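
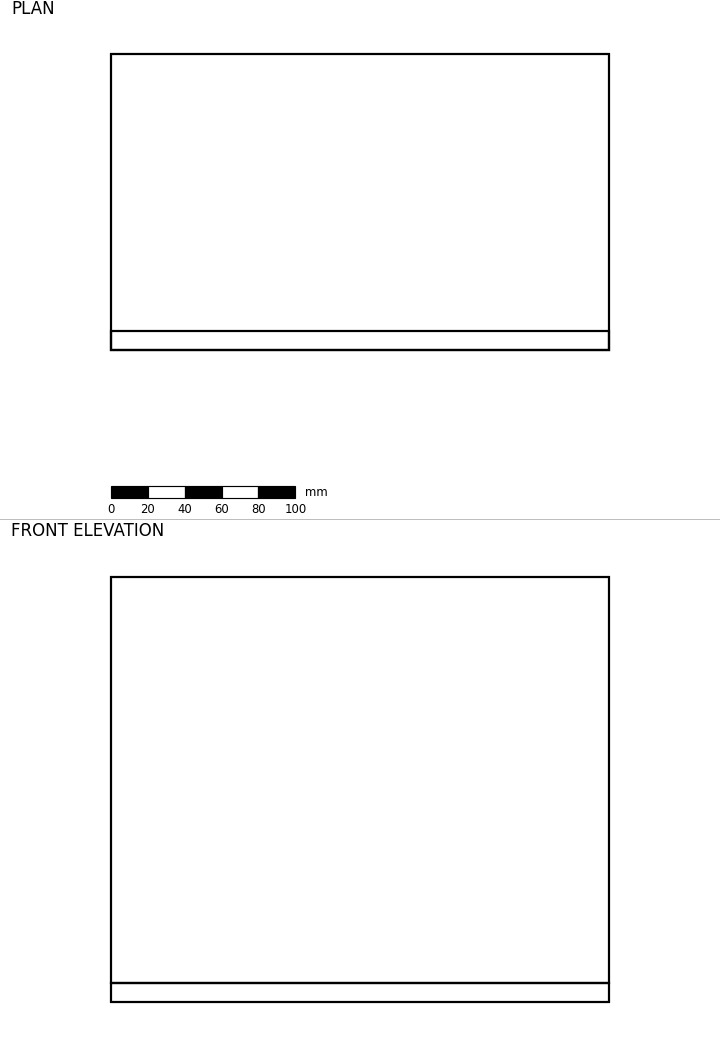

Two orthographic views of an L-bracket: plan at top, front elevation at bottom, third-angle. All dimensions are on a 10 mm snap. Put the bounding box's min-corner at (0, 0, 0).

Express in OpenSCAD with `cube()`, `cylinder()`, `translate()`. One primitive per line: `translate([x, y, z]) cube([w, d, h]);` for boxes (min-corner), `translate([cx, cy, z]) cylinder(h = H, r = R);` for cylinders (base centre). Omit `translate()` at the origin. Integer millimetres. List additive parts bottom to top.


cube([270, 160, 10]);
translate([0, 0, 10]) cube([270, 10, 220]);


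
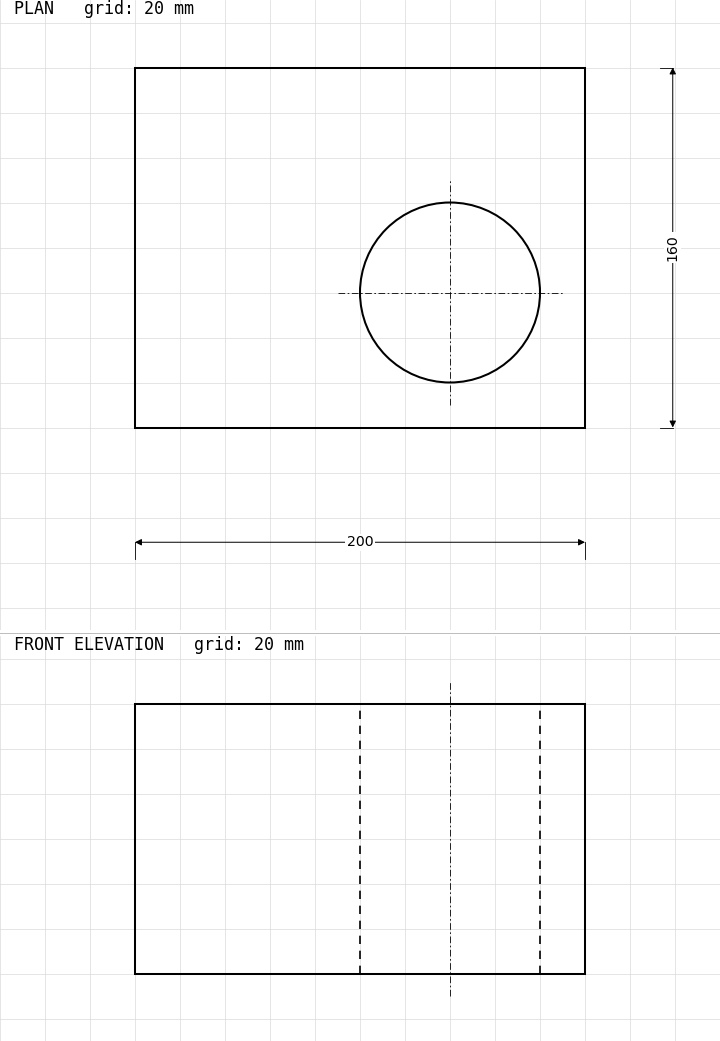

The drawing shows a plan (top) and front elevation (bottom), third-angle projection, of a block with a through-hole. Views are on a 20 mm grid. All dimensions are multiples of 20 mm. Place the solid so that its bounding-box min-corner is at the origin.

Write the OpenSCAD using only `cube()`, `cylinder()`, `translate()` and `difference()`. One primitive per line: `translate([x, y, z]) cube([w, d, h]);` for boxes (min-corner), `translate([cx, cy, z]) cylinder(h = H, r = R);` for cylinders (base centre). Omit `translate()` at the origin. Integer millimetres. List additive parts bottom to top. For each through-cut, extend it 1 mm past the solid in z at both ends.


difference() {
  cube([200, 160, 120]);
  translate([140, 60, -1]) cylinder(h = 122, r = 40);
}


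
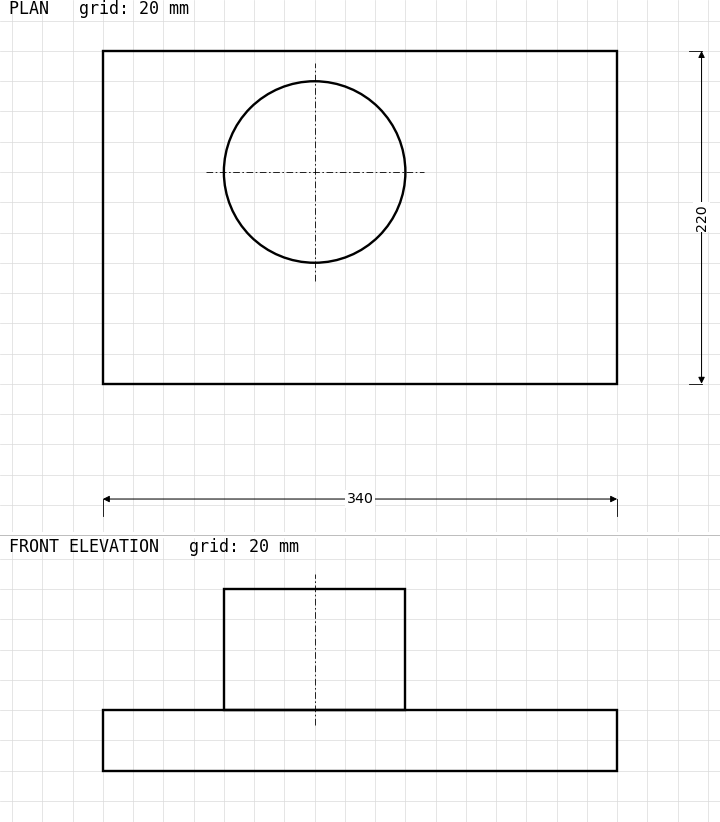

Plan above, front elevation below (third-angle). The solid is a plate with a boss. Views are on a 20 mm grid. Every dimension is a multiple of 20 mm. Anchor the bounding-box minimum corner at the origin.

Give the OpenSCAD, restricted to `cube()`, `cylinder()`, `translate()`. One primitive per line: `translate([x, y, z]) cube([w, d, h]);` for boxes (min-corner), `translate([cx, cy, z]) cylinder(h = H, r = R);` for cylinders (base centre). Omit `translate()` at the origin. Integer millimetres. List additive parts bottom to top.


cube([340, 220, 40]);
translate([140, 140, 40]) cylinder(h = 80, r = 60);


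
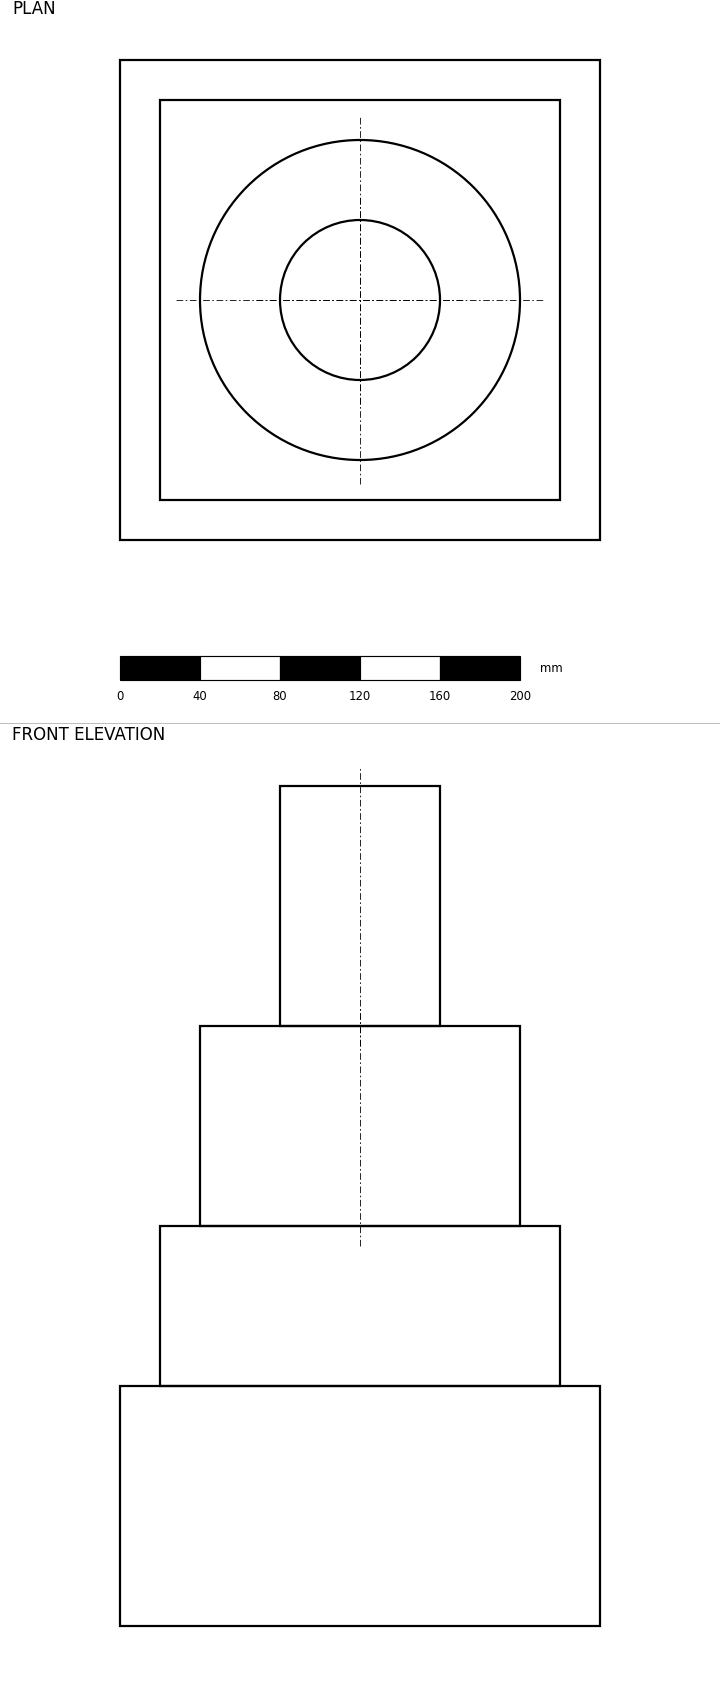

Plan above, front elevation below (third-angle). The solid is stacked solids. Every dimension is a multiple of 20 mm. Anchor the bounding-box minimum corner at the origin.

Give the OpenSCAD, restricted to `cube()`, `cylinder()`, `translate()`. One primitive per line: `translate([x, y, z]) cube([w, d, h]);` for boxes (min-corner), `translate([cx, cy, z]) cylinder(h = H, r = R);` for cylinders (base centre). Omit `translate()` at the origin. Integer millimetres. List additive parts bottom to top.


cube([240, 240, 120]);
translate([20, 20, 120]) cube([200, 200, 80]);
translate([120, 120, 200]) cylinder(h = 100, r = 80);
translate([120, 120, 300]) cylinder(h = 120, r = 40);


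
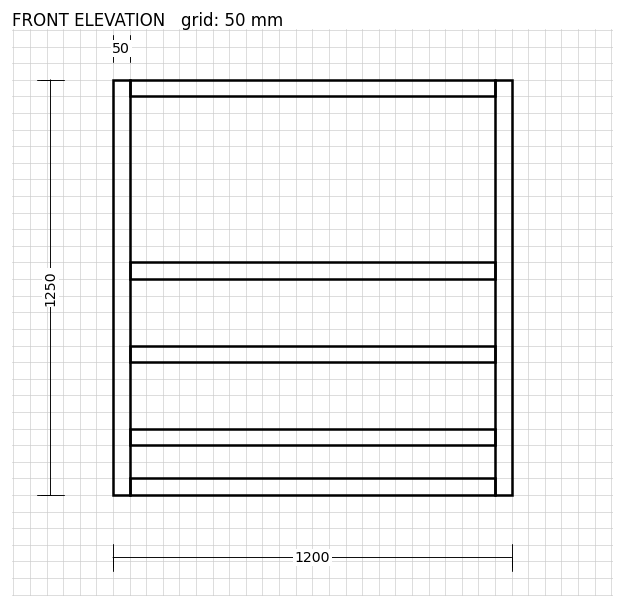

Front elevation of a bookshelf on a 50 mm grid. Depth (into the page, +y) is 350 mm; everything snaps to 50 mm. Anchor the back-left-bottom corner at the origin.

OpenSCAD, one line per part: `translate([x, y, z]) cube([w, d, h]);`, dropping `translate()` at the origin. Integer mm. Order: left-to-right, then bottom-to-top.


cube([50, 350, 1250]);
translate([50, 0, 0]) cube([1100, 350, 50]);
translate([50, 0, 150]) cube([1100, 350, 50]);
translate([50, 0, 400]) cube([1100, 350, 50]);
translate([50, 0, 650]) cube([1100, 350, 50]);
translate([50, 0, 1200]) cube([1100, 350, 50]);
translate([1150, 0, 0]) cube([50, 350, 1250]);


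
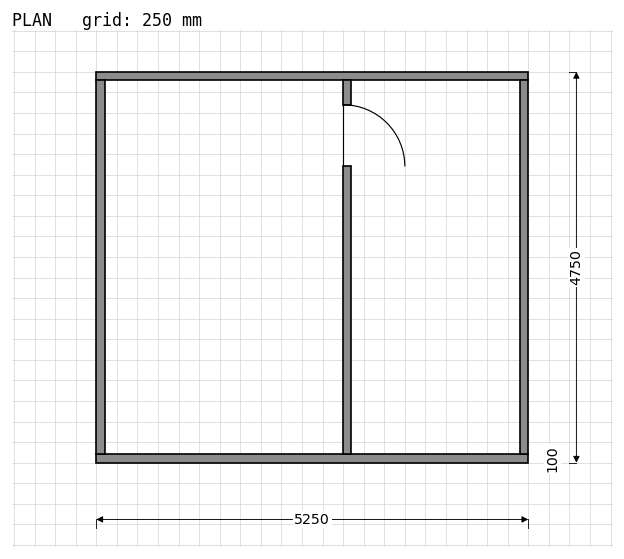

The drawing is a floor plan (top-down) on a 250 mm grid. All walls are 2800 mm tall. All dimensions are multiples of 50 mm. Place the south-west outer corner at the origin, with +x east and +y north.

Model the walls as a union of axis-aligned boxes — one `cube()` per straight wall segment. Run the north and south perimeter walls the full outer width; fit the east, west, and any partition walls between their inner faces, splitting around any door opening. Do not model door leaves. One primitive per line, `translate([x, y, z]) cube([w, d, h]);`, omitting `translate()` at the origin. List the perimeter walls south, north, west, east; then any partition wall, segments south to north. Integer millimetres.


cube([5250, 100, 2800]);
translate([0, 4650, 0]) cube([5250, 100, 2800]);
translate([0, 100, 0]) cube([100, 4550, 2800]);
translate([5150, 100, 0]) cube([100, 4550, 2800]);
translate([3000, 100, 0]) cube([100, 3500, 2800]);
translate([3000, 4350, 0]) cube([100, 300, 2800]);


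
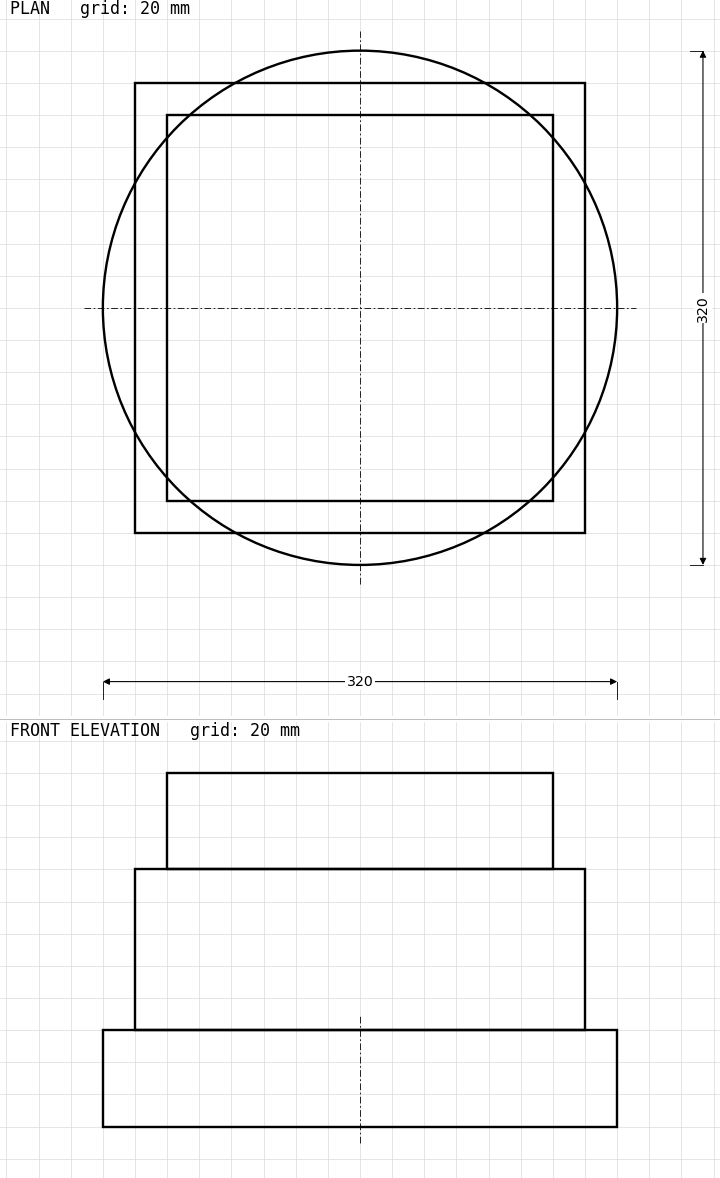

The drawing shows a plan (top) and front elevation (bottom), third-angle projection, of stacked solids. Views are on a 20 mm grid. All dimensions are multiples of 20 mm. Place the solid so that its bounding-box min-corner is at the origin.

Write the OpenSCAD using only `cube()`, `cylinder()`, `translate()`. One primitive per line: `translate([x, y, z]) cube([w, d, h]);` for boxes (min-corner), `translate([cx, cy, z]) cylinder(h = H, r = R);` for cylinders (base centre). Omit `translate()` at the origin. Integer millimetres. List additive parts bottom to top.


translate([160, 160, 0]) cylinder(h = 60, r = 160);
translate([20, 20, 60]) cube([280, 280, 100]);
translate([40, 40, 160]) cube([240, 240, 60]);


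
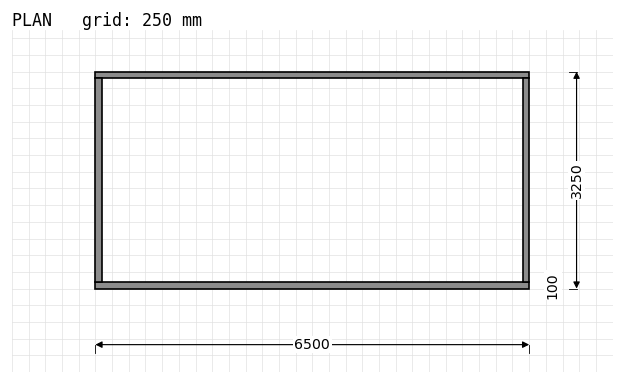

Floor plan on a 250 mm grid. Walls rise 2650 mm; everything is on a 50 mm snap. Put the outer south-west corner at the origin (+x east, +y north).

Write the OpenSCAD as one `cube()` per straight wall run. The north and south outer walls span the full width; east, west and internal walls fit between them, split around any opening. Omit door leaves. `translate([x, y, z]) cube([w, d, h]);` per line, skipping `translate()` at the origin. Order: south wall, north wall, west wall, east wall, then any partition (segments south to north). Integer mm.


cube([6500, 100, 2650]);
translate([0, 3150, 0]) cube([6500, 100, 2650]);
translate([0, 100, 0]) cube([100, 3050, 2650]);
translate([6400, 100, 0]) cube([100, 3050, 2650]);


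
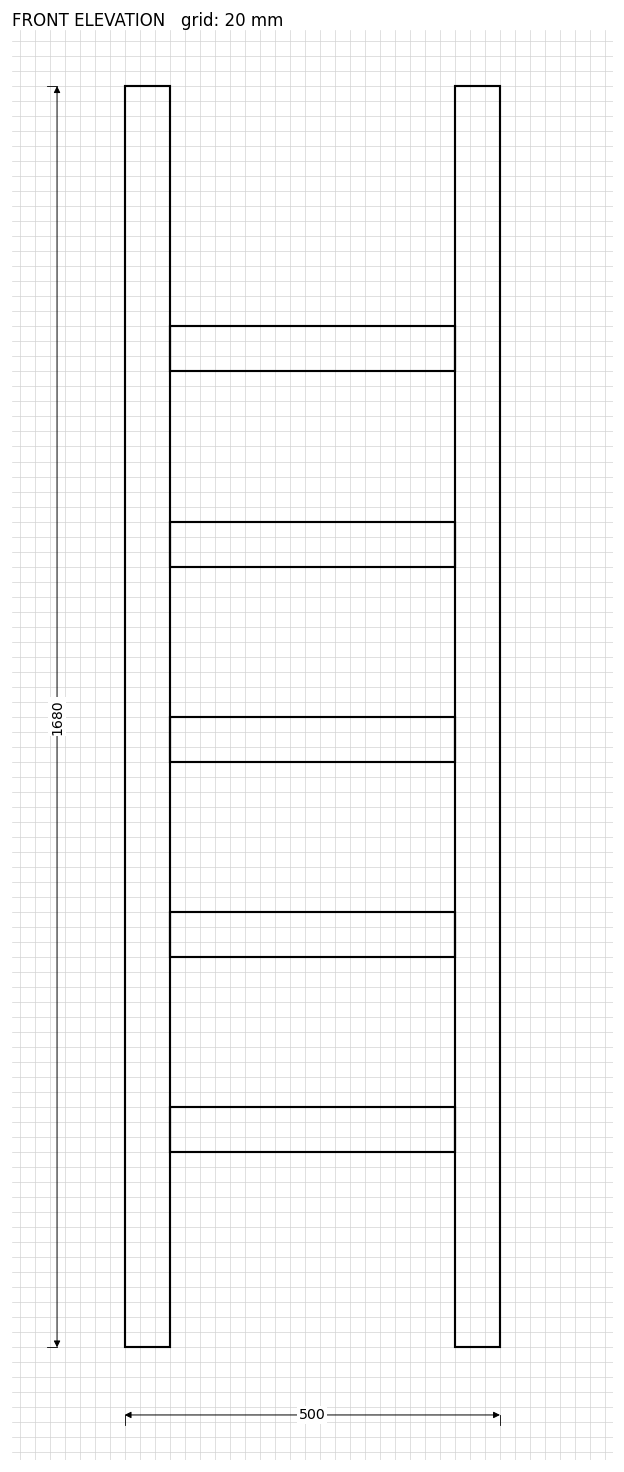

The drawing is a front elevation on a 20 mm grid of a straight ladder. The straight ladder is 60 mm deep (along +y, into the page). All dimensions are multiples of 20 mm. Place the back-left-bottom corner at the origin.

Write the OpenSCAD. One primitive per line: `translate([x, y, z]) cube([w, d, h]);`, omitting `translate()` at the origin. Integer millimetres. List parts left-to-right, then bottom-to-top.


cube([60, 60, 1680]);
translate([60, 0, 260]) cube([380, 60, 60]);
translate([60, 0, 520]) cube([380, 60, 60]);
translate([60, 0, 780]) cube([380, 60, 60]);
translate([60, 0, 1040]) cube([380, 60, 60]);
translate([60, 0, 1300]) cube([380, 60, 60]);
translate([440, 0, 0]) cube([60, 60, 1680]);


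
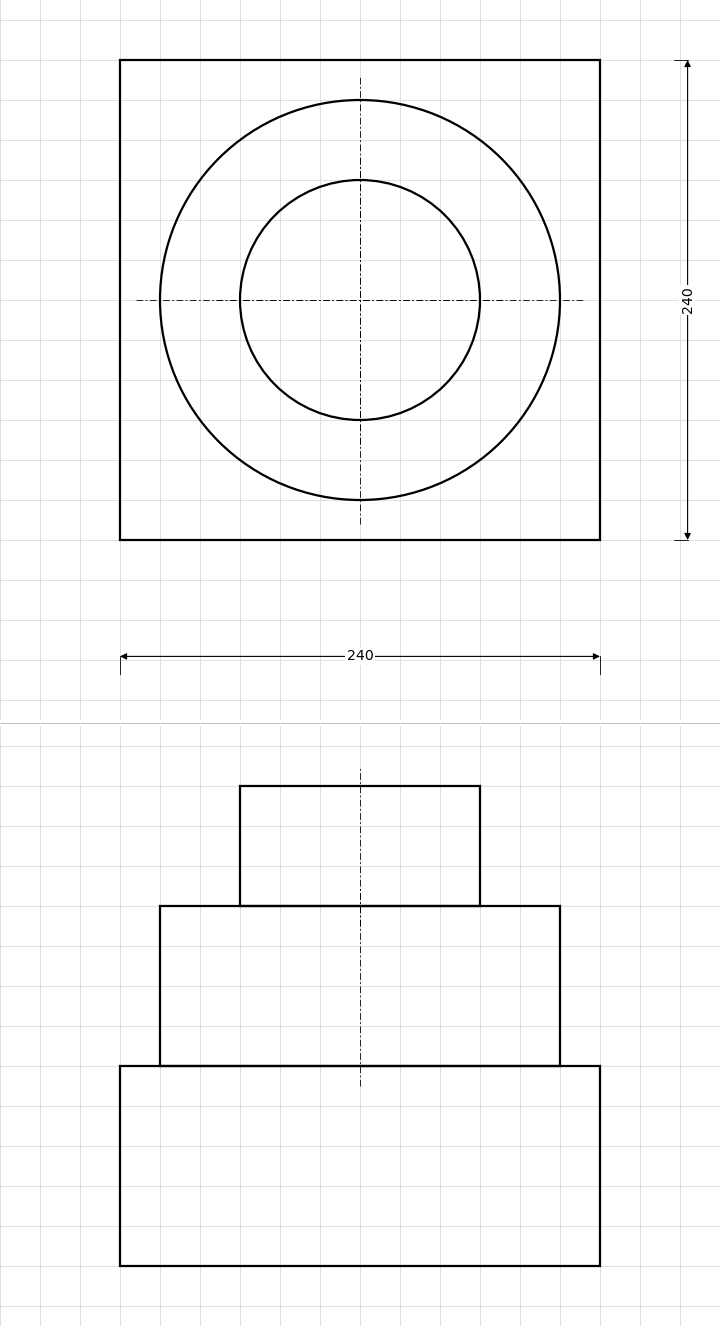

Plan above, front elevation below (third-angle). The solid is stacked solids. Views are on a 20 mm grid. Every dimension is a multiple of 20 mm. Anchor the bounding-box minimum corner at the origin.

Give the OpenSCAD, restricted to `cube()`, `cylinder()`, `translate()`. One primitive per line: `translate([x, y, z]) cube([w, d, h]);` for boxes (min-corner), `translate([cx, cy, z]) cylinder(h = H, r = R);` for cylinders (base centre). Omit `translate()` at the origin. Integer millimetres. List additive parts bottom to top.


cube([240, 240, 100]);
translate([120, 120, 100]) cylinder(h = 80, r = 100);
translate([120, 120, 180]) cylinder(h = 60, r = 60);


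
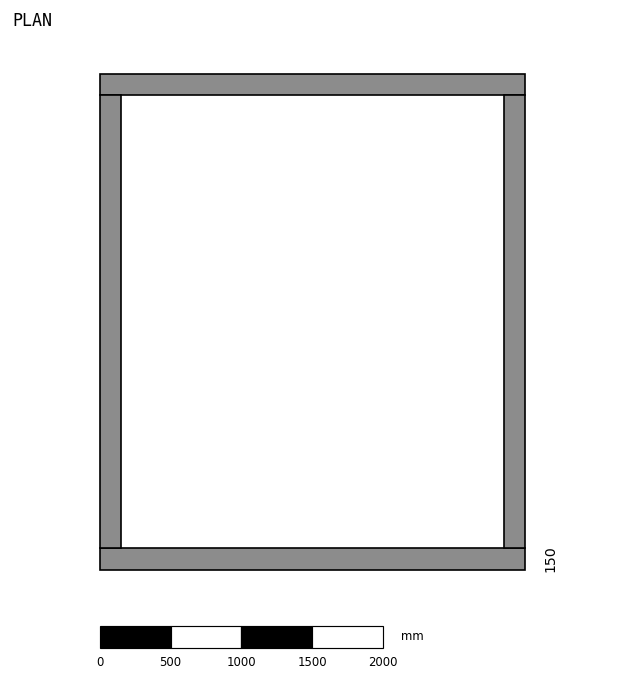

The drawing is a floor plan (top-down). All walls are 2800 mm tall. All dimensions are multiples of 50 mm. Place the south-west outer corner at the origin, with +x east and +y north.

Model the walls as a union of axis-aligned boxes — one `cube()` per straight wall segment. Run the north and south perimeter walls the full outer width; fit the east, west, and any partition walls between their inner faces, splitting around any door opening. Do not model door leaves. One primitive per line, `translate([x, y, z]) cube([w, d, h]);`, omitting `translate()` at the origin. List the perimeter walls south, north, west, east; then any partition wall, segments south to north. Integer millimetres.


cube([3000, 150, 2800]);
translate([0, 3350, 0]) cube([3000, 150, 2800]);
translate([0, 150, 0]) cube([150, 3200, 2800]);
translate([2850, 150, 0]) cube([150, 3200, 2800]);


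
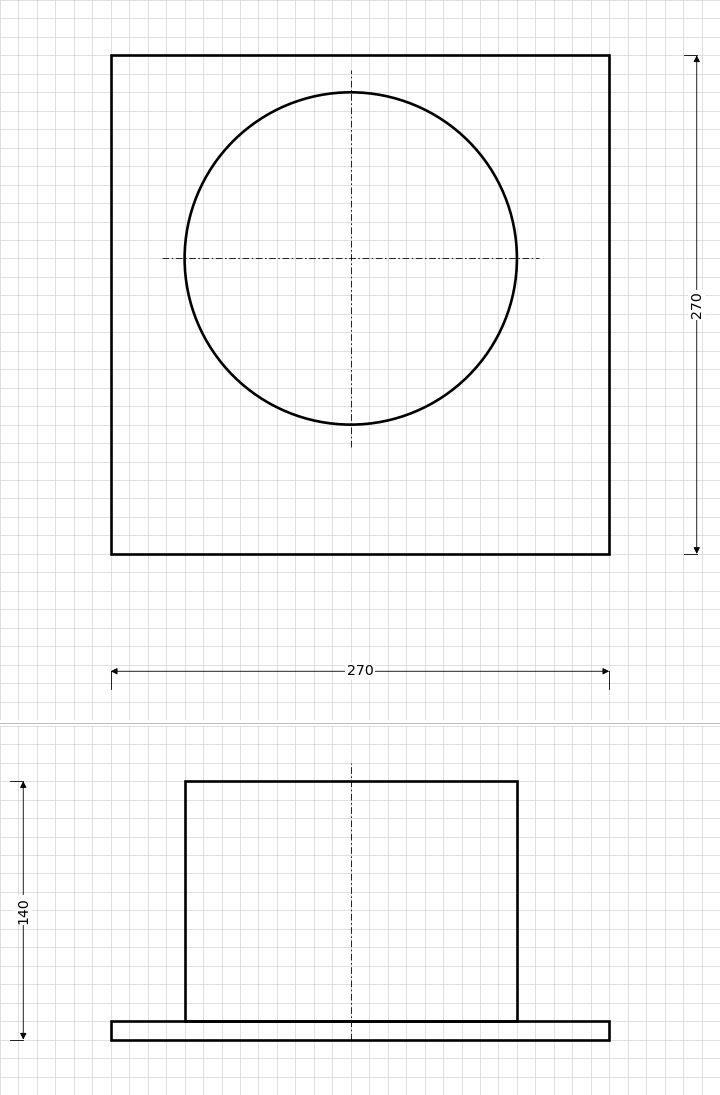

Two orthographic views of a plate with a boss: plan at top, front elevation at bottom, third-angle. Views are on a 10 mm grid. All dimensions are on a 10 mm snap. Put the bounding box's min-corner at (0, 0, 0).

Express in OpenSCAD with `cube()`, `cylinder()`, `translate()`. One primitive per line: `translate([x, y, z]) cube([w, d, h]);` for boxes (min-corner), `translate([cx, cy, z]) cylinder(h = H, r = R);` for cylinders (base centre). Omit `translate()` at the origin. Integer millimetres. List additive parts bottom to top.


cube([270, 270, 10]);
translate([130, 160, 10]) cylinder(h = 130, r = 90);


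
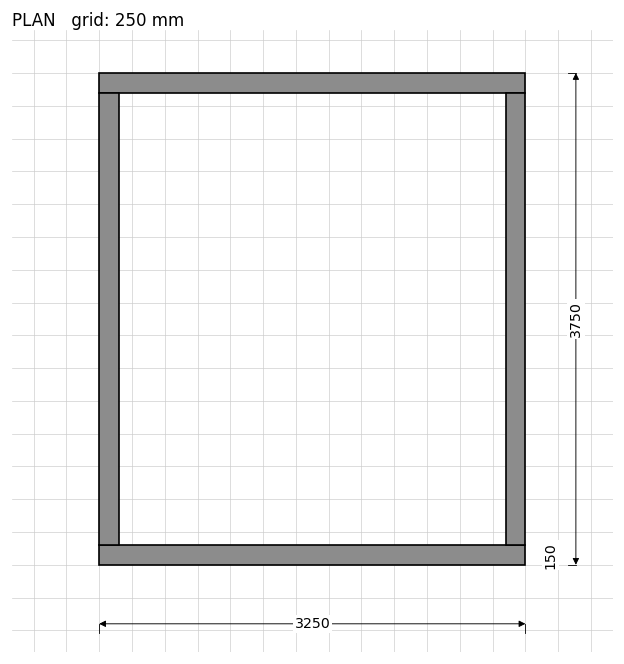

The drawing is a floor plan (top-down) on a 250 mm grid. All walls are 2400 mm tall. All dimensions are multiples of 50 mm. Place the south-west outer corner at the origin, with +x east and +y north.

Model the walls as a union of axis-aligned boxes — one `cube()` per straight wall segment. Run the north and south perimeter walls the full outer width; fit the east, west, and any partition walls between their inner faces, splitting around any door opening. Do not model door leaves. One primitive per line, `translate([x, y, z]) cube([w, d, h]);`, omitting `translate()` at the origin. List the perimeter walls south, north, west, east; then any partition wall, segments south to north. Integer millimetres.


cube([3250, 150, 2400]);
translate([0, 3600, 0]) cube([3250, 150, 2400]);
translate([0, 150, 0]) cube([150, 3450, 2400]);
translate([3100, 150, 0]) cube([150, 3450, 2400]);


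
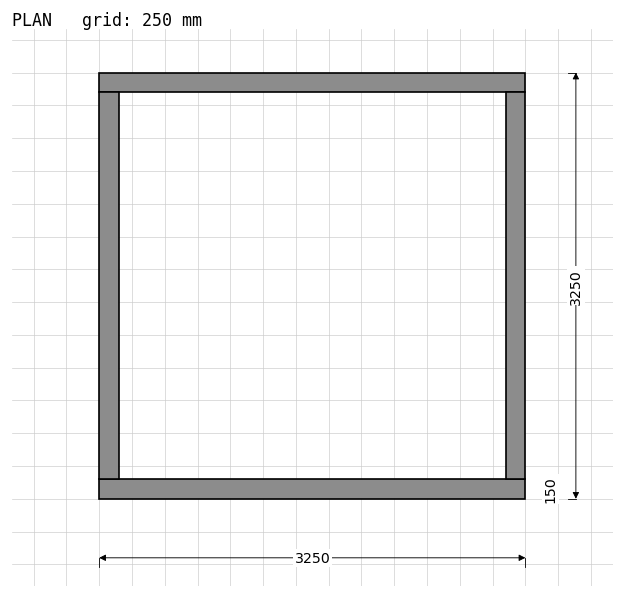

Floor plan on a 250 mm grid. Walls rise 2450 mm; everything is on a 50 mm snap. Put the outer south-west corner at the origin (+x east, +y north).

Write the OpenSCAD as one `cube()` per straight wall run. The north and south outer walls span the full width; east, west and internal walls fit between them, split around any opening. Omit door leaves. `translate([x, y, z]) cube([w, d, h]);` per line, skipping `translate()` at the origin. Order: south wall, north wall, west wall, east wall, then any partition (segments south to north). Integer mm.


cube([3250, 150, 2450]);
translate([0, 3100, 0]) cube([3250, 150, 2450]);
translate([0, 150, 0]) cube([150, 2950, 2450]);
translate([3100, 150, 0]) cube([150, 2950, 2450]);


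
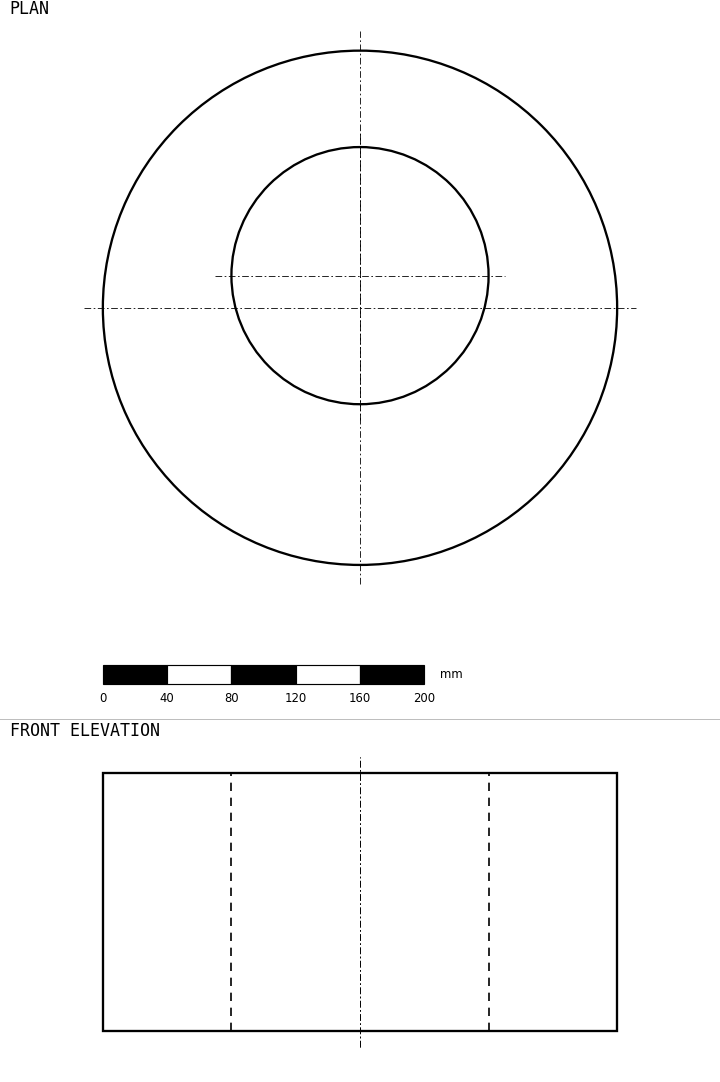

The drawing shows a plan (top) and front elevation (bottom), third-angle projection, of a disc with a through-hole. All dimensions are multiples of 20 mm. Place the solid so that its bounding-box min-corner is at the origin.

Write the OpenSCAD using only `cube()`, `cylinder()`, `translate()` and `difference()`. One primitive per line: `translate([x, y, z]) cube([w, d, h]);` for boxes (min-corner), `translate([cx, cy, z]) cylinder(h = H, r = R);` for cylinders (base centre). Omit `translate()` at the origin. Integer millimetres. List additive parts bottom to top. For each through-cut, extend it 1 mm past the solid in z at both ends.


difference() {
  translate([160, 160, 0]) cylinder(h = 160, r = 160);
  translate([160, 180, -1]) cylinder(h = 162, r = 80);
}


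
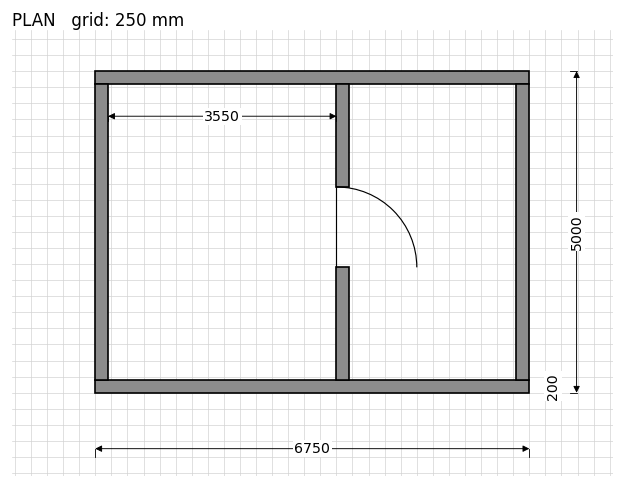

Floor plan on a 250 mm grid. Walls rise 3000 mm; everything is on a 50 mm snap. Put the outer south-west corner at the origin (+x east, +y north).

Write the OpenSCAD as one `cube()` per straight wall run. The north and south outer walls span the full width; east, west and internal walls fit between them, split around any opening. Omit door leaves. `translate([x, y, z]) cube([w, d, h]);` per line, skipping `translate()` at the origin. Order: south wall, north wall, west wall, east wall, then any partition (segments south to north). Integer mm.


cube([6750, 200, 3000]);
translate([0, 4800, 0]) cube([6750, 200, 3000]);
translate([0, 200, 0]) cube([200, 4600, 3000]);
translate([6550, 200, 0]) cube([200, 4600, 3000]);
translate([3750, 200, 0]) cube([200, 1750, 3000]);
translate([3750, 3200, 0]) cube([200, 1600, 3000]);


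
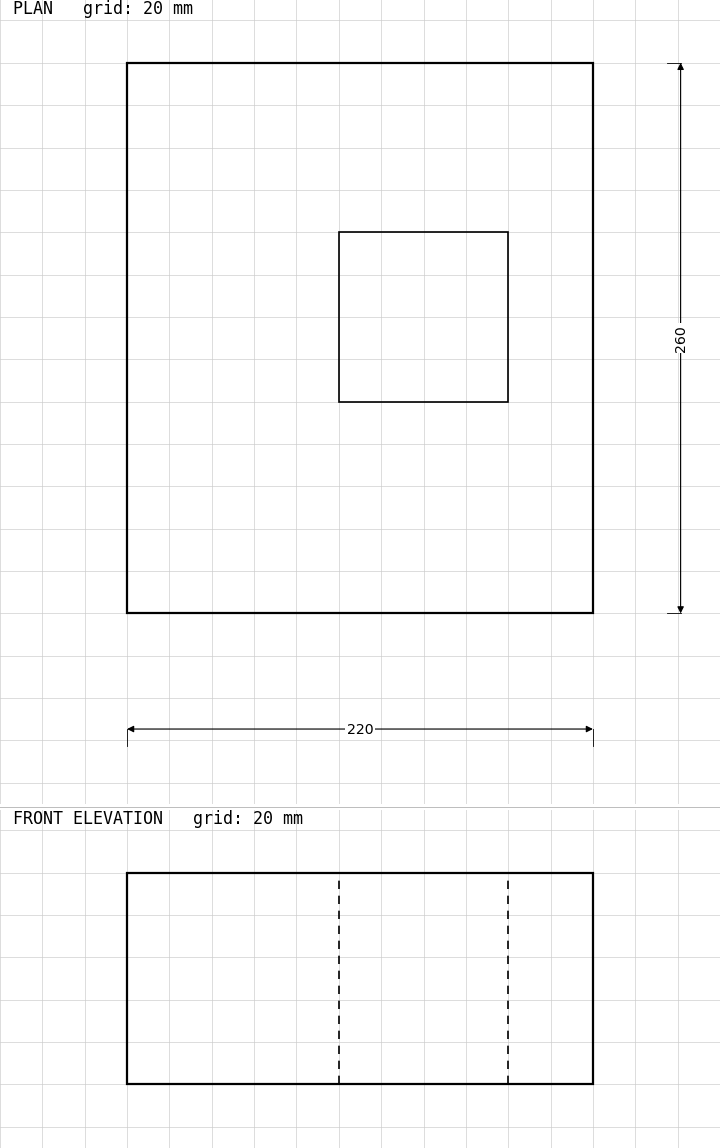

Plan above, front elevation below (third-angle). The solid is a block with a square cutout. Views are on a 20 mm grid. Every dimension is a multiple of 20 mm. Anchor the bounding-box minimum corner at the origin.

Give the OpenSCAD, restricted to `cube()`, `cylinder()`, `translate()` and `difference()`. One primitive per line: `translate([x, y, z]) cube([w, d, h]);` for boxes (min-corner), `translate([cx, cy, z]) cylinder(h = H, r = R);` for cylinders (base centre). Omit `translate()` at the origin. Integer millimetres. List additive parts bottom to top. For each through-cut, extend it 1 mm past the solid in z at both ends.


difference() {
  cube([220, 260, 100]);
  translate([100, 100, -1]) cube([80, 80, 102]);
}


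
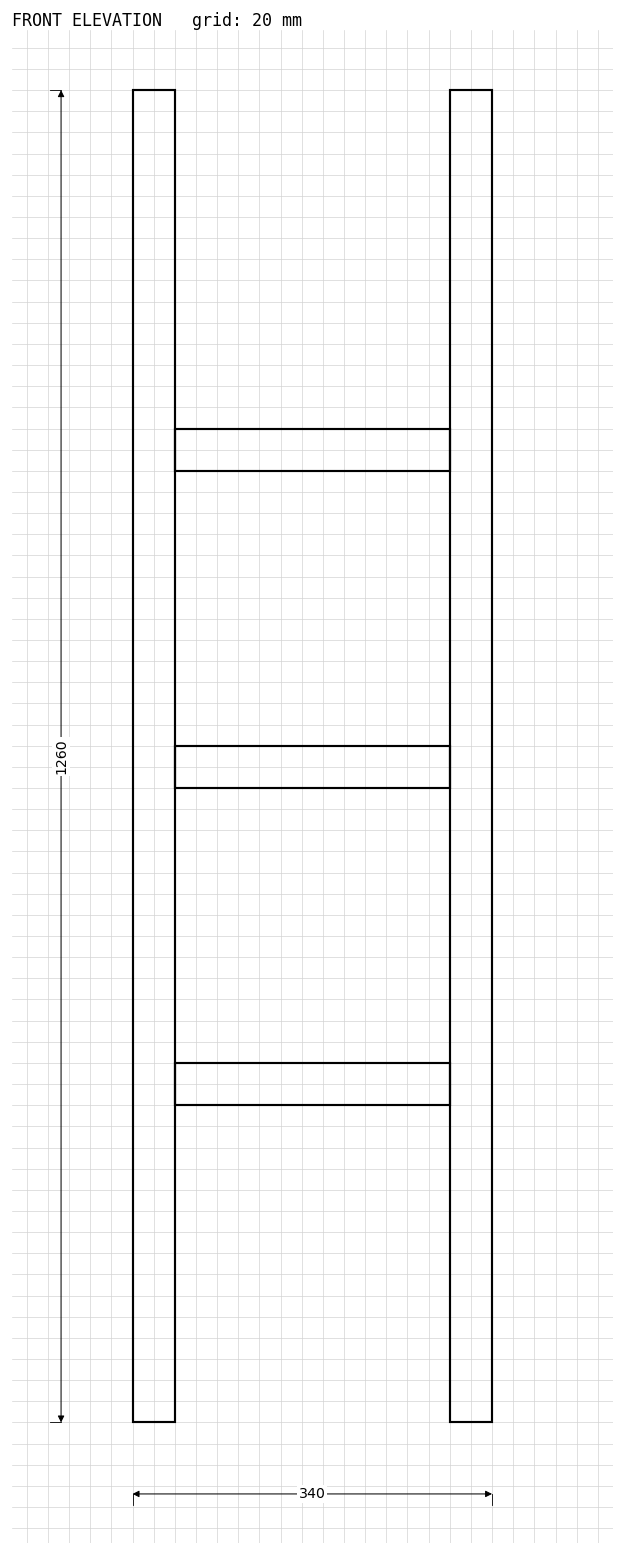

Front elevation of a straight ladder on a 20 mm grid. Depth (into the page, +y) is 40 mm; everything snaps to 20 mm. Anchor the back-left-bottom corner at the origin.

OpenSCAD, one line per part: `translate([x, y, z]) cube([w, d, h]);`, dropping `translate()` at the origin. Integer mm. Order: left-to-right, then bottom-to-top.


cube([40, 40, 1260]);
translate([40, 0, 300]) cube([260, 40, 40]);
translate([40, 0, 600]) cube([260, 40, 40]);
translate([40, 0, 900]) cube([260, 40, 40]);
translate([300, 0, 0]) cube([40, 40, 1260]);


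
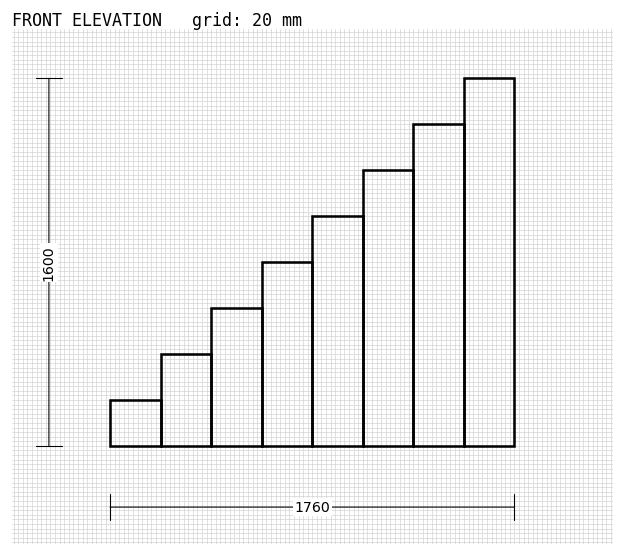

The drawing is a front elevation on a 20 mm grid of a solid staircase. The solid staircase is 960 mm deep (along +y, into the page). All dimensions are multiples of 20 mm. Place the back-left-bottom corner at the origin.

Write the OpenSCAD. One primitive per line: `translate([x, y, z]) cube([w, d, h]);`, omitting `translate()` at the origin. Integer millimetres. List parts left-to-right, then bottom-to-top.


cube([220, 960, 200]);
translate([220, 0, 0]) cube([220, 960, 400]);
translate([440, 0, 0]) cube([220, 960, 600]);
translate([660, 0, 0]) cube([220, 960, 800]);
translate([880, 0, 0]) cube([220, 960, 1000]);
translate([1100, 0, 0]) cube([220, 960, 1200]);
translate([1320, 0, 0]) cube([220, 960, 1400]);
translate([1540, 0, 0]) cube([220, 960, 1600]);


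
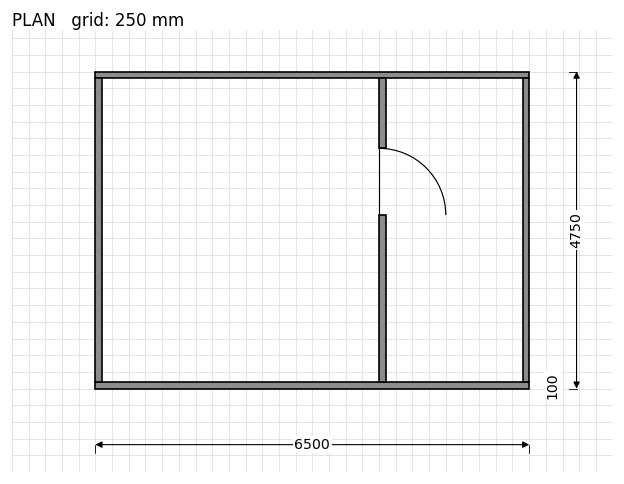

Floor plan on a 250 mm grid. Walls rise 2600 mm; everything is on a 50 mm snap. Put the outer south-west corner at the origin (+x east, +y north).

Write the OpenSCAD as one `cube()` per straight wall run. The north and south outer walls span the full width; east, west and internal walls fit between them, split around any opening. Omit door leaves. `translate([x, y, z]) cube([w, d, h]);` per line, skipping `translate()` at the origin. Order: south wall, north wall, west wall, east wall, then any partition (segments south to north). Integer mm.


cube([6500, 100, 2600]);
translate([0, 4650, 0]) cube([6500, 100, 2600]);
translate([0, 100, 0]) cube([100, 4550, 2600]);
translate([6400, 100, 0]) cube([100, 4550, 2600]);
translate([4250, 100, 0]) cube([100, 2500, 2600]);
translate([4250, 3600, 0]) cube([100, 1050, 2600]);


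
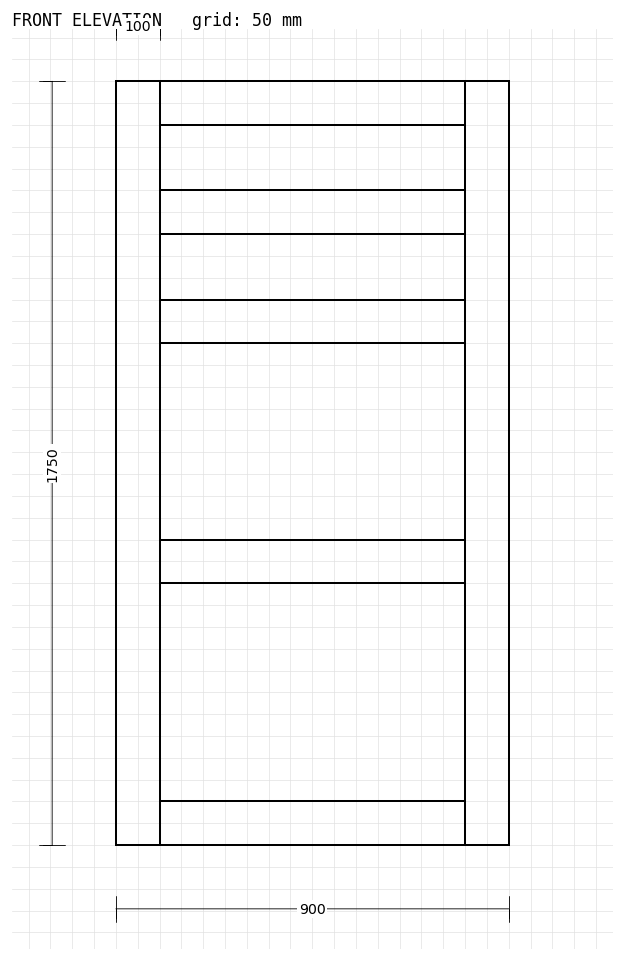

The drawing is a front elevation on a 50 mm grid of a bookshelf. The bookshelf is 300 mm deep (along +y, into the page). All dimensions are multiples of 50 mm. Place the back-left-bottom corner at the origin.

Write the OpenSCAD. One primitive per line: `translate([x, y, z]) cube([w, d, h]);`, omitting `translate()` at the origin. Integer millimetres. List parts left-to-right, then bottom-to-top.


cube([100, 300, 1750]);
translate([100, 0, 0]) cube([700, 300, 100]);
translate([100, 0, 600]) cube([700, 300, 100]);
translate([100, 0, 1150]) cube([700, 300, 100]);
translate([100, 0, 1400]) cube([700, 300, 100]);
translate([100, 0, 1650]) cube([700, 300, 100]);
translate([800, 0, 0]) cube([100, 300, 1750]);


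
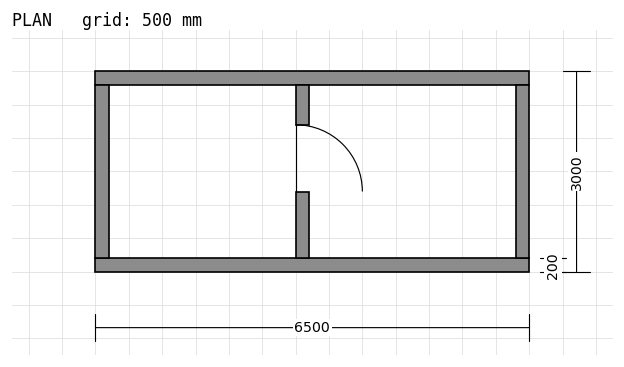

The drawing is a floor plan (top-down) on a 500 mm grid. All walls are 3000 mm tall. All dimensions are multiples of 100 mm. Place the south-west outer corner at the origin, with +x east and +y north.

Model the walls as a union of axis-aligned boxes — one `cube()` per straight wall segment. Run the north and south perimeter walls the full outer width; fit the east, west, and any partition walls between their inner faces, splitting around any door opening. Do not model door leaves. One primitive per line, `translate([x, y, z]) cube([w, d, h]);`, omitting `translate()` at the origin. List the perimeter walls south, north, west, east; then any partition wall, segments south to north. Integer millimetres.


cube([6500, 200, 3000]);
translate([0, 2800, 0]) cube([6500, 200, 3000]);
translate([0, 200, 0]) cube([200, 2600, 3000]);
translate([6300, 200, 0]) cube([200, 2600, 3000]);
translate([3000, 200, 0]) cube([200, 1000, 3000]);
translate([3000, 2200, 0]) cube([200, 600, 3000]);


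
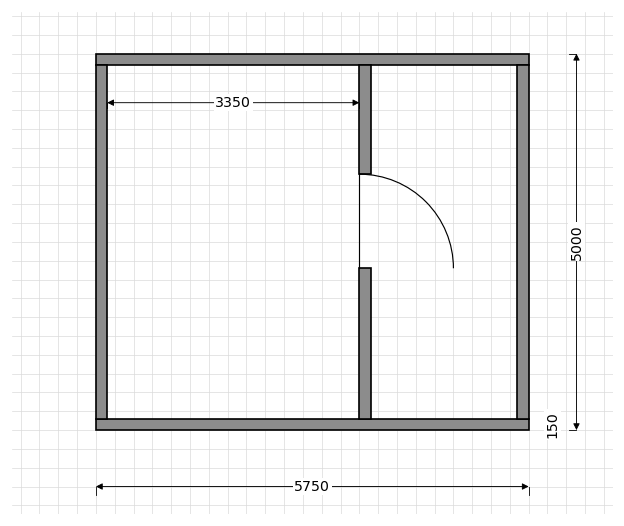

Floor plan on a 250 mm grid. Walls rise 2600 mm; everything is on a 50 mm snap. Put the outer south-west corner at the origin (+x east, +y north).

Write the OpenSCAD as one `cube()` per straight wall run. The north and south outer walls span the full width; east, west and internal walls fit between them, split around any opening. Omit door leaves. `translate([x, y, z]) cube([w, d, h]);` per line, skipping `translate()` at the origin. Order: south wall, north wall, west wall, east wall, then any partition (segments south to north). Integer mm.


cube([5750, 150, 2600]);
translate([0, 4850, 0]) cube([5750, 150, 2600]);
translate([0, 150, 0]) cube([150, 4700, 2600]);
translate([5600, 150, 0]) cube([150, 4700, 2600]);
translate([3500, 150, 0]) cube([150, 2000, 2600]);
translate([3500, 3400, 0]) cube([150, 1450, 2600]);


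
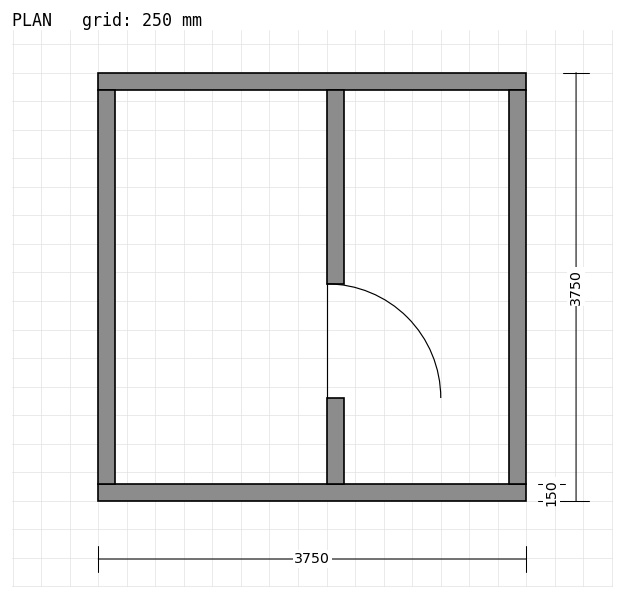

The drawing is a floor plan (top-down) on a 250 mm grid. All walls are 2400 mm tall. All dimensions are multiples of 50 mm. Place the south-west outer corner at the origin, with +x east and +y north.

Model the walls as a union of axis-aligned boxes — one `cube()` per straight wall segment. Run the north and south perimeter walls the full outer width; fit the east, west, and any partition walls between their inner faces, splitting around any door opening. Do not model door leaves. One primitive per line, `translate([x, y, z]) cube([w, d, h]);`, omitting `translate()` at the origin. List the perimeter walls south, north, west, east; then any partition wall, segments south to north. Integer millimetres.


cube([3750, 150, 2400]);
translate([0, 3600, 0]) cube([3750, 150, 2400]);
translate([0, 150, 0]) cube([150, 3450, 2400]);
translate([3600, 150, 0]) cube([150, 3450, 2400]);
translate([2000, 150, 0]) cube([150, 750, 2400]);
translate([2000, 1900, 0]) cube([150, 1700, 2400]);


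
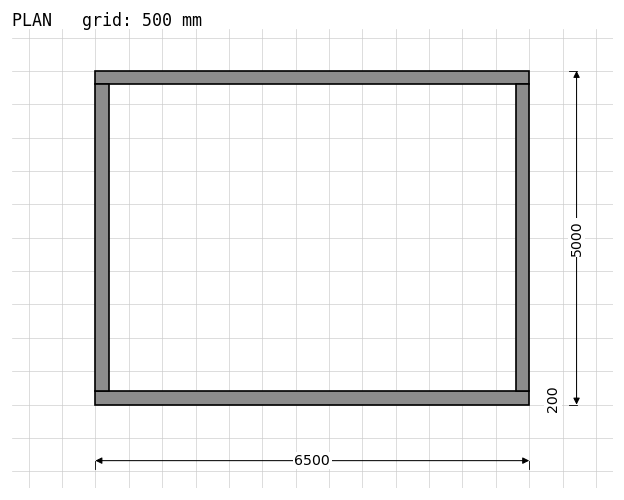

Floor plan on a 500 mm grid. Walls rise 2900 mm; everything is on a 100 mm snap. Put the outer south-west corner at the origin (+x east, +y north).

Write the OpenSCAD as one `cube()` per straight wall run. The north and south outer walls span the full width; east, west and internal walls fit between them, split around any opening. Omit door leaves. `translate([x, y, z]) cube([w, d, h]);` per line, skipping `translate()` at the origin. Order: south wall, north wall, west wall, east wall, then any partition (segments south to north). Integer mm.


cube([6500, 200, 2900]);
translate([0, 4800, 0]) cube([6500, 200, 2900]);
translate([0, 200, 0]) cube([200, 4600, 2900]);
translate([6300, 200, 0]) cube([200, 4600, 2900]);


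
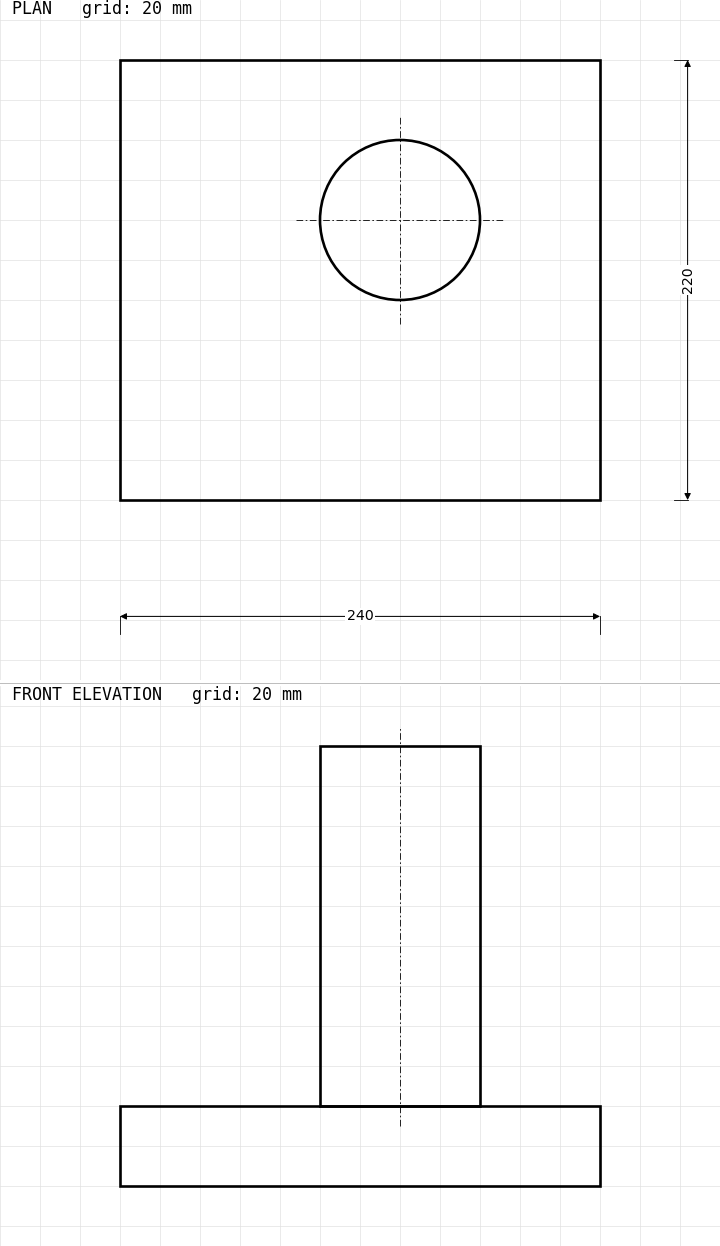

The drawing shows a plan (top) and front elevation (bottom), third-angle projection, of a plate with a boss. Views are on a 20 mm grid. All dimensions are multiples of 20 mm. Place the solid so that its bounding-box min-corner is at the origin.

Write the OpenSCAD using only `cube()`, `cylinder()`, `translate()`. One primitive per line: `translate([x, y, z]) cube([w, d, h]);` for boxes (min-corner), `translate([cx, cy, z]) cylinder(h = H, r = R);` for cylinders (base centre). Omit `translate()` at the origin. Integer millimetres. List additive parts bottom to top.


cube([240, 220, 40]);
translate([140, 140, 40]) cylinder(h = 180, r = 40);


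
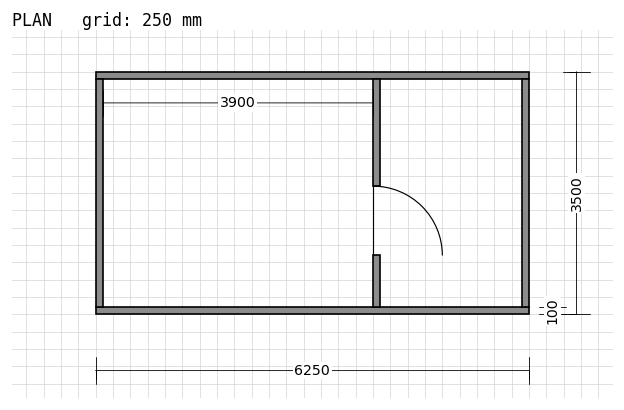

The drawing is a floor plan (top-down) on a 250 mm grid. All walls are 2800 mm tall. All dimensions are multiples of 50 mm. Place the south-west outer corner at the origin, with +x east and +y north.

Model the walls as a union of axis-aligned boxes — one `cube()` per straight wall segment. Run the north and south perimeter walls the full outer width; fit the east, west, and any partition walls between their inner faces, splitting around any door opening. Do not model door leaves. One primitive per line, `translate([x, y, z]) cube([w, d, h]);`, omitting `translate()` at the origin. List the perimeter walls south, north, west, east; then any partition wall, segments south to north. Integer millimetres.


cube([6250, 100, 2800]);
translate([0, 3400, 0]) cube([6250, 100, 2800]);
translate([0, 100, 0]) cube([100, 3300, 2800]);
translate([6150, 100, 0]) cube([100, 3300, 2800]);
translate([4000, 100, 0]) cube([100, 750, 2800]);
translate([4000, 1850, 0]) cube([100, 1550, 2800]);


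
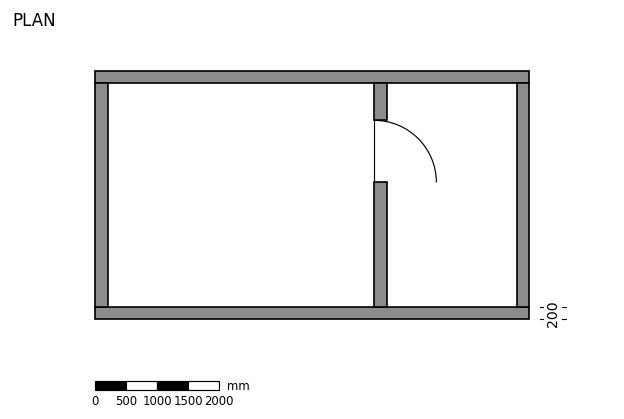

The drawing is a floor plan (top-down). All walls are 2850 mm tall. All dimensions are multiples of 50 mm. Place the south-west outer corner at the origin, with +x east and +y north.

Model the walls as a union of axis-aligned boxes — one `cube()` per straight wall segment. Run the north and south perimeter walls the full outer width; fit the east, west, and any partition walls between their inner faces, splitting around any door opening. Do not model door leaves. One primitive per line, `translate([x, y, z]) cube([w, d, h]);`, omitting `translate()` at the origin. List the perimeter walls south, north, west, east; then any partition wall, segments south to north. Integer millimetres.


cube([7000, 200, 2850]);
translate([0, 3800, 0]) cube([7000, 200, 2850]);
translate([0, 200, 0]) cube([200, 3600, 2850]);
translate([6800, 200, 0]) cube([200, 3600, 2850]);
translate([4500, 200, 0]) cube([200, 2000, 2850]);
translate([4500, 3200, 0]) cube([200, 600, 2850]);


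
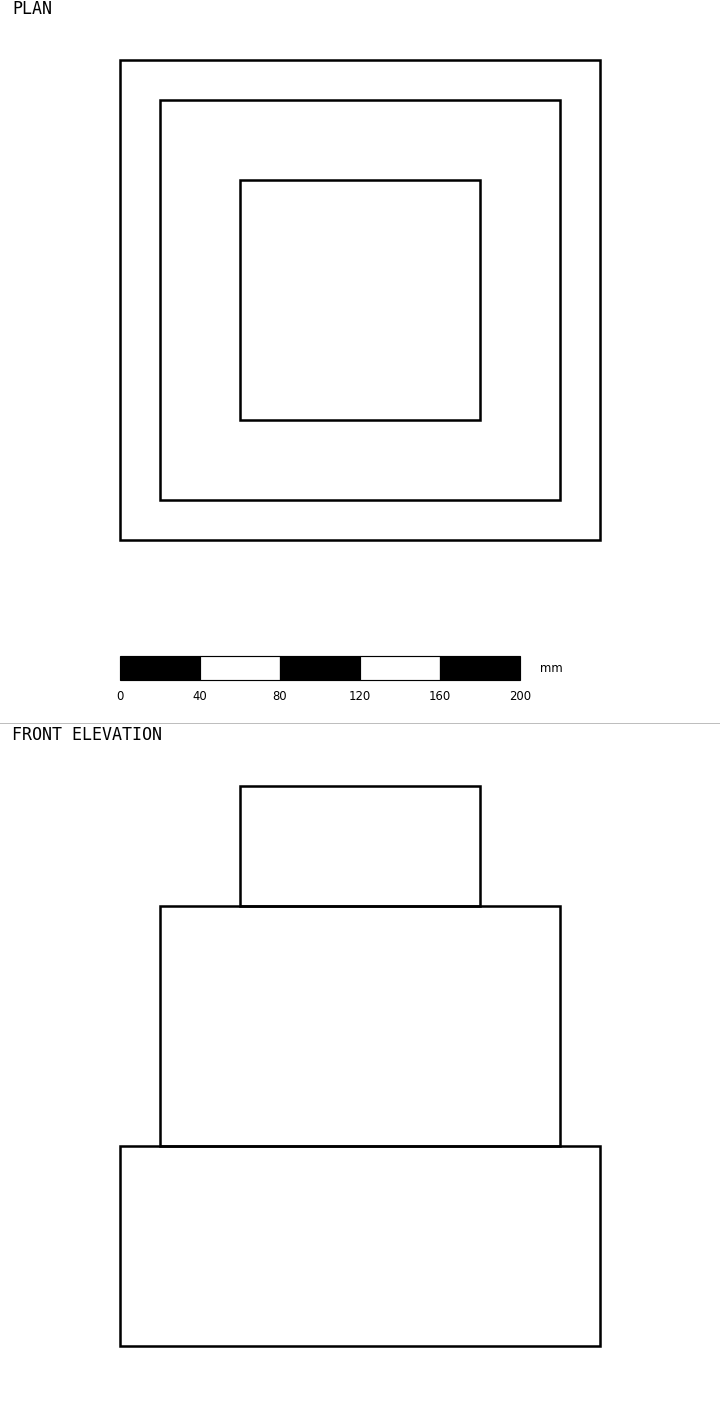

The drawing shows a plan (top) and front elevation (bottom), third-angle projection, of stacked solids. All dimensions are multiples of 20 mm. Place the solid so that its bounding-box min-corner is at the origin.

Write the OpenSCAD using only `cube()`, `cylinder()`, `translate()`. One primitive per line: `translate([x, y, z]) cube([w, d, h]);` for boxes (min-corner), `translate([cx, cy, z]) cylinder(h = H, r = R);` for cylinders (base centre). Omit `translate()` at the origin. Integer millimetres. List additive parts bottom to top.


cube([240, 240, 100]);
translate([20, 20, 100]) cube([200, 200, 120]);
translate([60, 60, 220]) cube([120, 120, 60]);


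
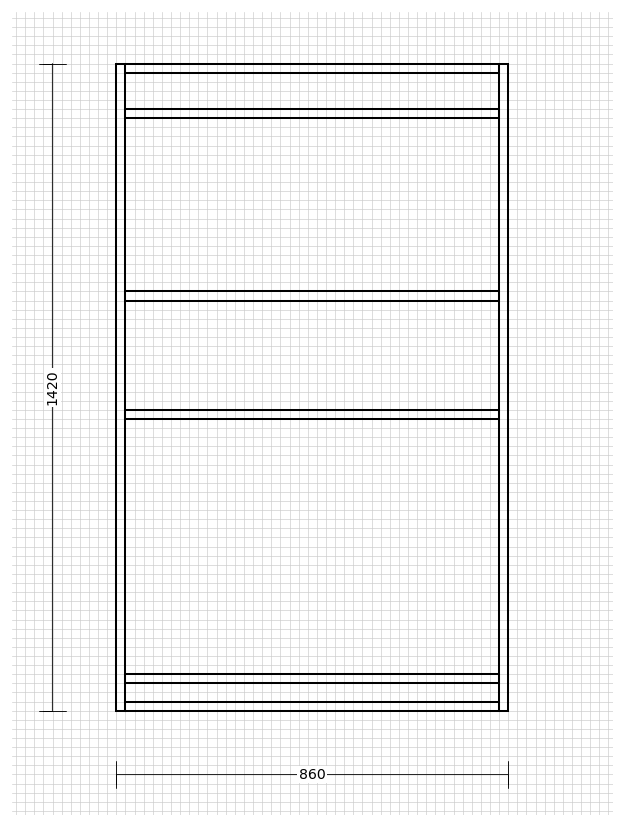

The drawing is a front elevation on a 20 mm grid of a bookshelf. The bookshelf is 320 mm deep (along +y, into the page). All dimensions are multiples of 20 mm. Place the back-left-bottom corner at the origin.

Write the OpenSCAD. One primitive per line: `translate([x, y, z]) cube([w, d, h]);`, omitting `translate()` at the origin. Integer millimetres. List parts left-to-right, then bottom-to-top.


cube([20, 320, 1420]);
translate([20, 0, 0]) cube([820, 320, 20]);
translate([20, 0, 60]) cube([820, 320, 20]);
translate([20, 0, 640]) cube([820, 320, 20]);
translate([20, 0, 900]) cube([820, 320, 20]);
translate([20, 0, 1300]) cube([820, 320, 20]);
translate([20, 0, 1400]) cube([820, 320, 20]);
translate([840, 0, 0]) cube([20, 320, 1420]);


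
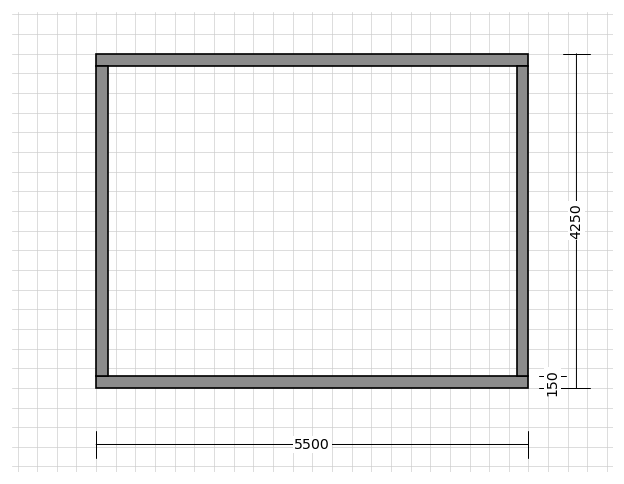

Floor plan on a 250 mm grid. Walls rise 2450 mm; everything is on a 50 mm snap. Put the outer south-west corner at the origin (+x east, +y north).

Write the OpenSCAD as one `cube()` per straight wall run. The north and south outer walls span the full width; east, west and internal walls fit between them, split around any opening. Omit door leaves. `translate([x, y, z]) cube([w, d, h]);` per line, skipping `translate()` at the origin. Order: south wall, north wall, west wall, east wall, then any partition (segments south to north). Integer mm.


cube([5500, 150, 2450]);
translate([0, 4100, 0]) cube([5500, 150, 2450]);
translate([0, 150, 0]) cube([150, 3950, 2450]);
translate([5350, 150, 0]) cube([150, 3950, 2450]);


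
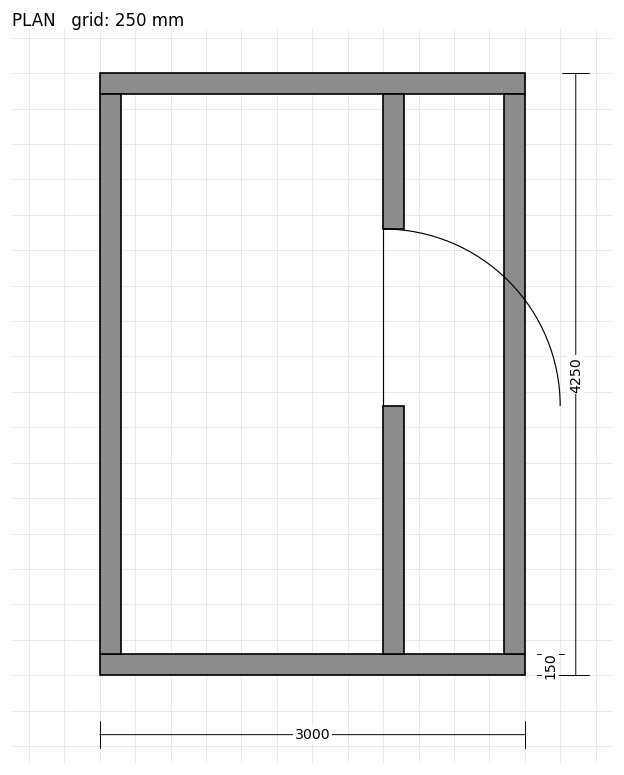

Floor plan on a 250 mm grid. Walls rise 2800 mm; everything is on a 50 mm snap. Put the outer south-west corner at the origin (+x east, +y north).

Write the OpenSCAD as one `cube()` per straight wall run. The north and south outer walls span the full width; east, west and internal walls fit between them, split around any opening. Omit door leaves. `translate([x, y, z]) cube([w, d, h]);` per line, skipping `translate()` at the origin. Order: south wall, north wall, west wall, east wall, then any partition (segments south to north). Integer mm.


cube([3000, 150, 2800]);
translate([0, 4100, 0]) cube([3000, 150, 2800]);
translate([0, 150, 0]) cube([150, 3950, 2800]);
translate([2850, 150, 0]) cube([150, 3950, 2800]);
translate([2000, 150, 0]) cube([150, 1750, 2800]);
translate([2000, 3150, 0]) cube([150, 950, 2800]);


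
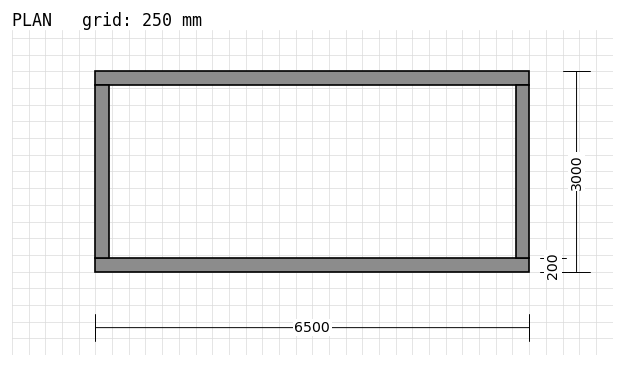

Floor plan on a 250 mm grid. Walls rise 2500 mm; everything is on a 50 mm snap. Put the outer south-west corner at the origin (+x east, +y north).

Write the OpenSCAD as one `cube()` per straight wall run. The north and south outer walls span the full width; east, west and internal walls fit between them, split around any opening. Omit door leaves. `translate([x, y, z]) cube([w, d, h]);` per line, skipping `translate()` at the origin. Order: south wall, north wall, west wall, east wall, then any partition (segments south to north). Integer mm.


cube([6500, 200, 2500]);
translate([0, 2800, 0]) cube([6500, 200, 2500]);
translate([0, 200, 0]) cube([200, 2600, 2500]);
translate([6300, 200, 0]) cube([200, 2600, 2500]);


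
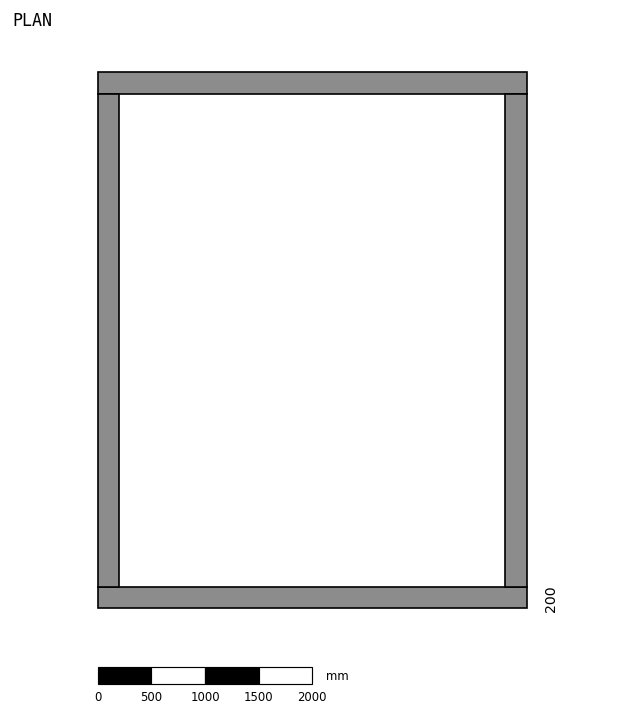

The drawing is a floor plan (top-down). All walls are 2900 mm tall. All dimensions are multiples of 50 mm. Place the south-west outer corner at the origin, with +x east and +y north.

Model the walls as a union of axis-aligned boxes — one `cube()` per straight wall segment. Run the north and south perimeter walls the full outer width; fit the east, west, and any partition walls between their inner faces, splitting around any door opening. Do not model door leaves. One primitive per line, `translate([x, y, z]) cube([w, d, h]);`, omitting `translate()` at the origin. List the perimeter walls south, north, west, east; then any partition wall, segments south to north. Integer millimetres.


cube([4000, 200, 2900]);
translate([0, 4800, 0]) cube([4000, 200, 2900]);
translate([0, 200, 0]) cube([200, 4600, 2900]);
translate([3800, 200, 0]) cube([200, 4600, 2900]);


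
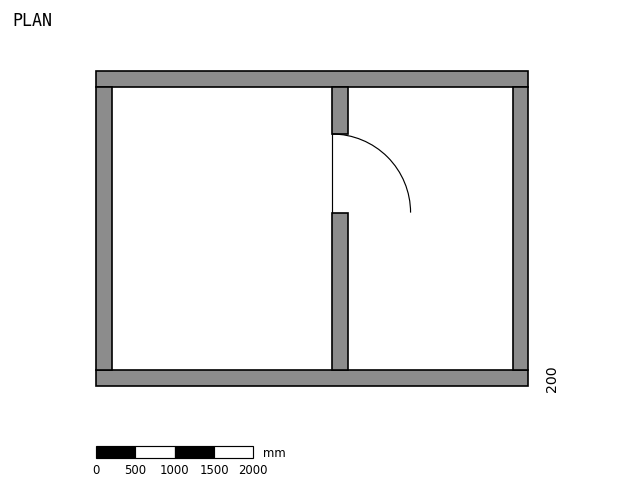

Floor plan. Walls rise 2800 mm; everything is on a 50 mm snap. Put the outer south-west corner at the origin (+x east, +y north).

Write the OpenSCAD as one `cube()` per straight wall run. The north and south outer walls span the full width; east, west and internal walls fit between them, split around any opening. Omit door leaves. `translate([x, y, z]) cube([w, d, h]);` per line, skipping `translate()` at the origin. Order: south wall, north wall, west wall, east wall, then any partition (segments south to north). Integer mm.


cube([5500, 200, 2800]);
translate([0, 3800, 0]) cube([5500, 200, 2800]);
translate([0, 200, 0]) cube([200, 3600, 2800]);
translate([5300, 200, 0]) cube([200, 3600, 2800]);
translate([3000, 200, 0]) cube([200, 2000, 2800]);
translate([3000, 3200, 0]) cube([200, 600, 2800]);


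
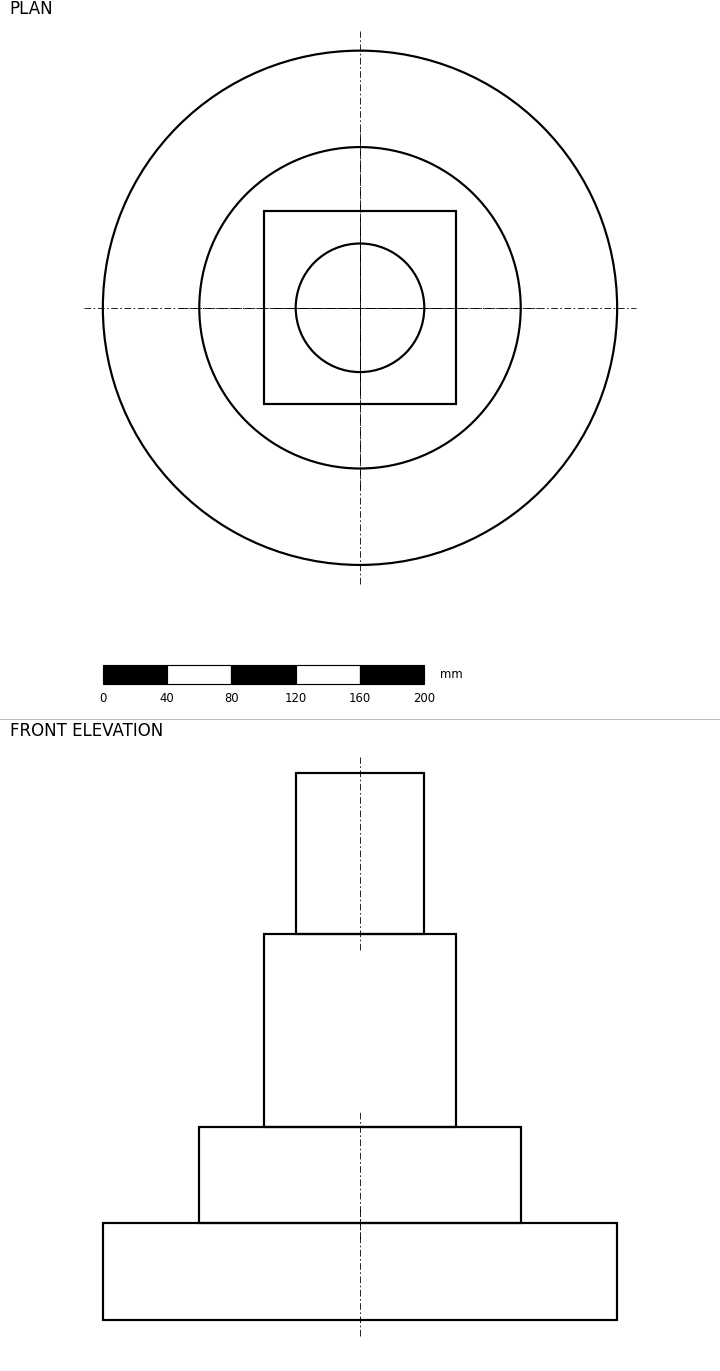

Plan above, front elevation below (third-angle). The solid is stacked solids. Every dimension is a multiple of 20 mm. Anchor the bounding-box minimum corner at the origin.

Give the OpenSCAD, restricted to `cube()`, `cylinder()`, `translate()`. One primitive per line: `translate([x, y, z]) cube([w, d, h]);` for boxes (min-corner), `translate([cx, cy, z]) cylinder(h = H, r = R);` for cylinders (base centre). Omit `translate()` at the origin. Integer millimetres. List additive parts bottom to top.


translate([160, 160, 0]) cylinder(h = 60, r = 160);
translate([160, 160, 60]) cylinder(h = 60, r = 100);
translate([100, 100, 120]) cube([120, 120, 120]);
translate([160, 160, 240]) cylinder(h = 100, r = 40);


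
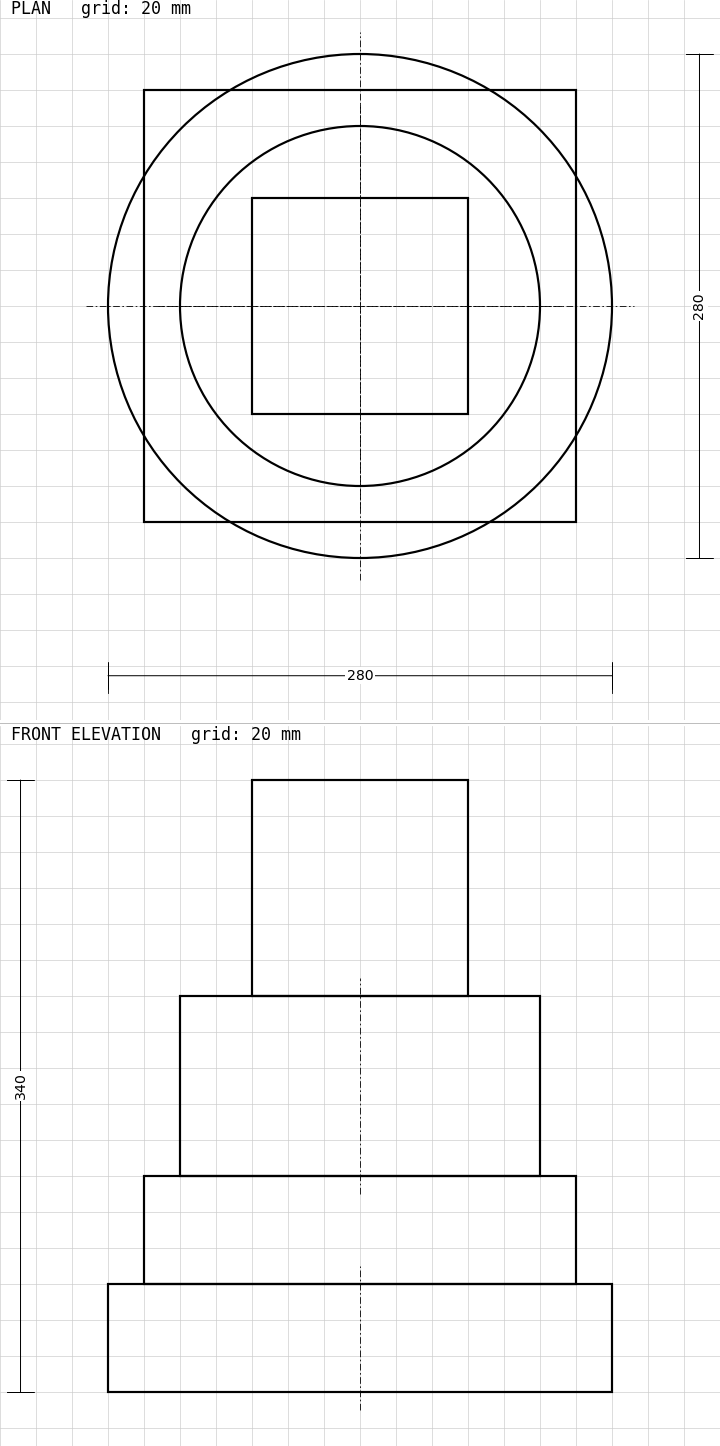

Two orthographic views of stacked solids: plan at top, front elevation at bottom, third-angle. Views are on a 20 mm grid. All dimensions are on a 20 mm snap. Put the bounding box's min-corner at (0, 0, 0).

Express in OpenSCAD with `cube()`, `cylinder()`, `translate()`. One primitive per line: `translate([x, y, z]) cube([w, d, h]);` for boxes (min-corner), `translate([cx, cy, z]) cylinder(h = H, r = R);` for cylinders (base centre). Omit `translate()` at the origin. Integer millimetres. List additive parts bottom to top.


translate([140, 140, 0]) cylinder(h = 60, r = 140);
translate([20, 20, 60]) cube([240, 240, 60]);
translate([140, 140, 120]) cylinder(h = 100, r = 100);
translate([80, 80, 220]) cube([120, 120, 120]);
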